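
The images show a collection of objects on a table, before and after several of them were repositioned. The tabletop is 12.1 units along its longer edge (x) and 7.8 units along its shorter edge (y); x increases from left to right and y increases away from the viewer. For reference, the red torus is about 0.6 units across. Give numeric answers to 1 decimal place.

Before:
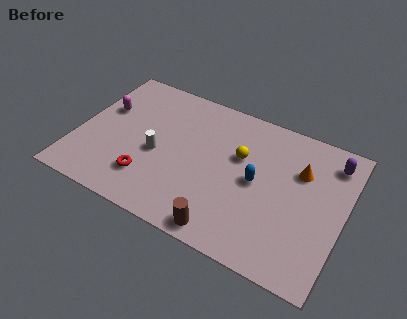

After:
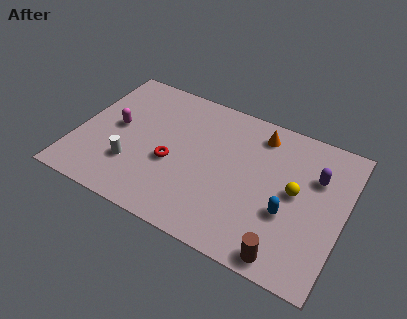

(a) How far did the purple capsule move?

1.3

The purple capsule moved from about (11.3, 6.4) to (10.7, 5.3), a distance of √(0.6² + 1.1²) ≈ 1.3.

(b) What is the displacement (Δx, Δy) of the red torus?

(0.9, 1.3)

The red torus was at about (3.5, 1.9) and moved to about (4.4, 3.2).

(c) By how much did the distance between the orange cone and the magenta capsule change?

-2.3

They were about 9.0 units apart before and 6.7 after — 2.3 units closer together.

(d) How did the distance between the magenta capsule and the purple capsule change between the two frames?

-1.3

They were about 10.4 units apart before and 9.1 after — 1.3 units closer together.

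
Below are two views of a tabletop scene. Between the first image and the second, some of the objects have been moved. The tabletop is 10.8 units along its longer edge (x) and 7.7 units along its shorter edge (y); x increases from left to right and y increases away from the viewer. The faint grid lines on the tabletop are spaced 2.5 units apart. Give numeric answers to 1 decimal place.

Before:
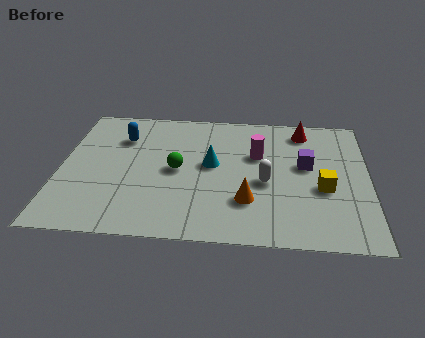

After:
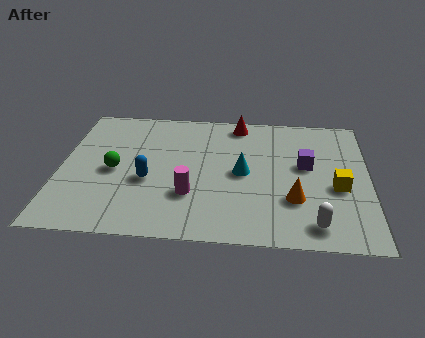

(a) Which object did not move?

the purple cube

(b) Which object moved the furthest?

the magenta cylinder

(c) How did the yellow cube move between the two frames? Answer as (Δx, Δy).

(0.5, 0.1)

The yellow cube started near (9.2, 3.1) and ended near (9.7, 3.2).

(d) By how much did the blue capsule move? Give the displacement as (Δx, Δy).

(1.0, -2.5)

From the two frames, the blue capsule sits at roughly (2.1, 5.6) before and (3.1, 3.1) after.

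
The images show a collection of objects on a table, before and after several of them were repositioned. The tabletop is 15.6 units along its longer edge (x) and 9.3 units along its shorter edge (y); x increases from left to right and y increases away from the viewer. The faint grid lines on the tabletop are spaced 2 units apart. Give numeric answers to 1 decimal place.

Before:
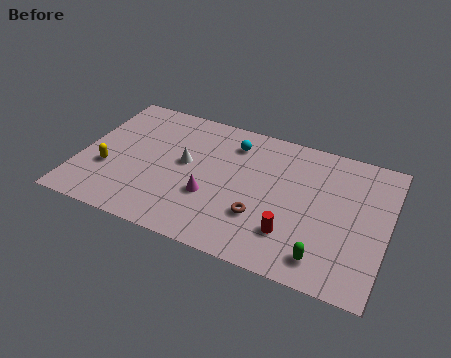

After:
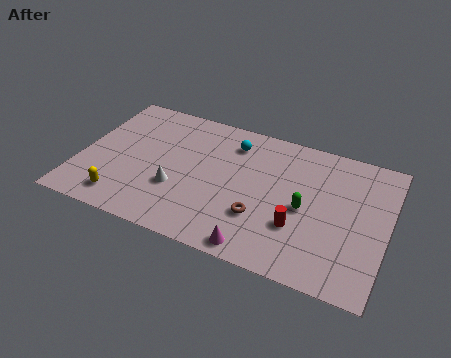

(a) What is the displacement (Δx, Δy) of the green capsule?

(-1.2, 2.8)

From the two frames, the green capsule sits at roughly (12.7, 1.5) before and (11.5, 4.3) after.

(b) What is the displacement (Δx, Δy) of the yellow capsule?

(1.0, -1.8)

From the two frames, the yellow capsule sits at roughly (1.5, 3.3) before and (2.5, 1.5) after.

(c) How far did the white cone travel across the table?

1.9

From (5.3, 5.1) to (5.1, 3.2), the white cone covered √(0.2² + 1.9²) ≈ 1.9 units.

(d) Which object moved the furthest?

the magenta cone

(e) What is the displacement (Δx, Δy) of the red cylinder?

(0.3, 0.6)

From the two frames, the red cylinder sits at roughly (11.0, 2.4) before and (11.3, 3.0) after.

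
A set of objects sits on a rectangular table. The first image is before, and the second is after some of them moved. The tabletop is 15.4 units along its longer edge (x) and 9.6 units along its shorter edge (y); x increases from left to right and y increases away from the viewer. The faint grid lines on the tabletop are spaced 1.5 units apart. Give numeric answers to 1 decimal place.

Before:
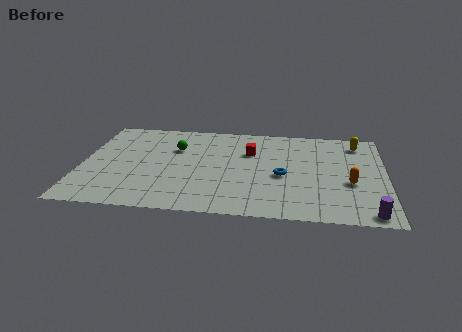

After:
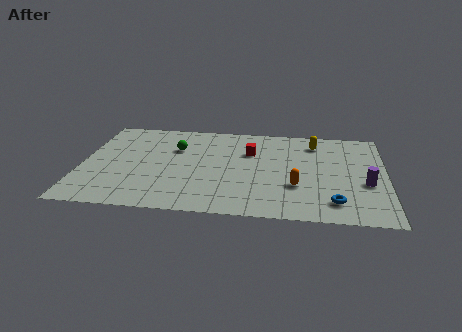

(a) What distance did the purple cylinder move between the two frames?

2.9

From (14.5, 0.9) to (14.4, 3.8), the purple cylinder covered √(0.1² + 2.9²) ≈ 2.9 units.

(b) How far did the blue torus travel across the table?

3.5

The blue torus was near (10.2, 4.2) before and (12.8, 1.8) after, so it travelled √(2.6² + 2.4²) ≈ 3.5 units.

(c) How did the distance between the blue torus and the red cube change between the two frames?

+3.5

The distance was about 2.9 in the first image and 6.4 in the second, so they moved 3.5 units further apart.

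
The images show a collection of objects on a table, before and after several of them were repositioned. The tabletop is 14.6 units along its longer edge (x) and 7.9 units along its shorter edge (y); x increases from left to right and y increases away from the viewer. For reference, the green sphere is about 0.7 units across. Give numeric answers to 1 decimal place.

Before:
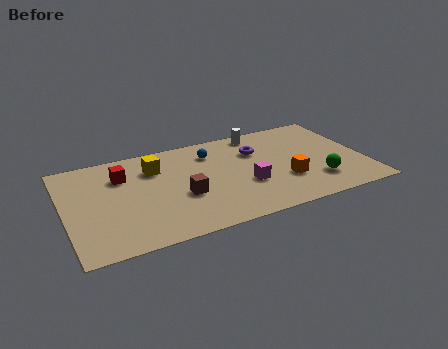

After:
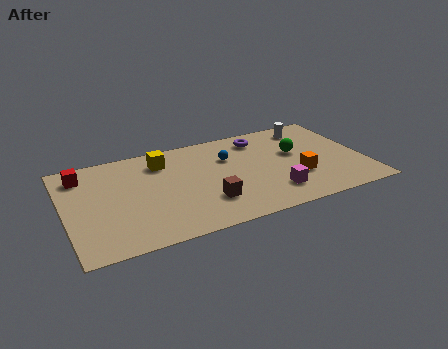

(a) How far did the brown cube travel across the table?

1.4

The brown cube moved from about (5.6, 3.1) to (6.7, 2.2), a distance of √(1.1² + 0.9²) ≈ 1.4.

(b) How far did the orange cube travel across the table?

0.6

The orange cube moved from about (10.6, 2.6) to (11.2, 2.7), a distance of √(0.6² + 0.1²) ≈ 0.6.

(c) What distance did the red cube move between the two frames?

2.0

The red cube was near (2.9, 5.7) before and (1.0, 6.4) after, so it travelled √(1.9² + 0.7²) ≈ 2.0 units.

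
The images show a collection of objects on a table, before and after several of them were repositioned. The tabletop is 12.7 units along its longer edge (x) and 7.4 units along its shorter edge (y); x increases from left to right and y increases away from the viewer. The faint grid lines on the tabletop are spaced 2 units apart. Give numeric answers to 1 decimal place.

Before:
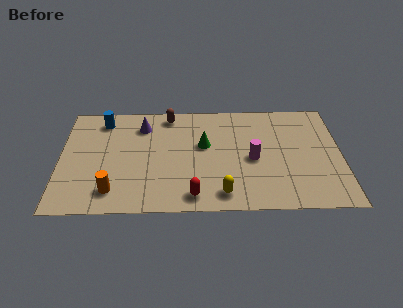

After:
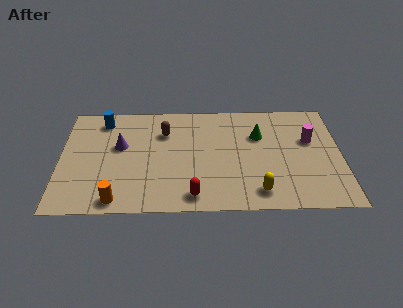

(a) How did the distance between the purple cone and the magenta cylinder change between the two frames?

+3.1

The distance was about 5.5 in the first image and 8.6 in the second, so they moved 3.1 units further apart.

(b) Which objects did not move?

the blue cylinder and the red capsule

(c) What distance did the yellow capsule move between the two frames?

1.6

From (7.3, 1.1) to (8.9, 1.2), the yellow capsule covered √(1.6² + 0.1²) ≈ 1.6 units.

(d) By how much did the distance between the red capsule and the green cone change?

+1.6

They were about 3.4 units apart before and 5.0 after — 1.6 units further apart.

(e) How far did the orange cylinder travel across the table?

0.6

The orange cylinder moved from about (2.4, 1.4) to (2.6, 0.8), a distance of √(0.2² + 0.6²) ≈ 0.6.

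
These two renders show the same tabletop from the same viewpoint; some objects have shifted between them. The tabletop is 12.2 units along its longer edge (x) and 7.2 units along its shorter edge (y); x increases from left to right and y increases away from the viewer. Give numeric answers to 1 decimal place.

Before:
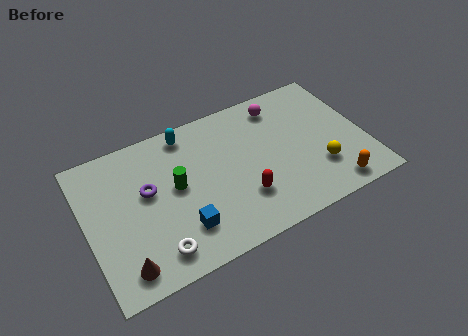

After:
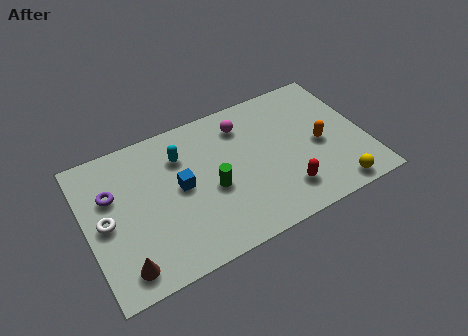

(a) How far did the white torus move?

3.0

From (2.7, 1.2) to (0.8, 3.5), the white torus covered √(1.9² + 2.3²) ≈ 3.0 units.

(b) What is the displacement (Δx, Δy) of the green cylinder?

(1.5, -0.8)

The green cylinder started near (3.9, 3.9) and ended near (5.4, 3.1).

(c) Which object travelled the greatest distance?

the white torus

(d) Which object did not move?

the brown cone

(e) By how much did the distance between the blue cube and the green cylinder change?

-0.6

Before: roughly 2.1 units apart; after: 1.5. That's 0.6 units closer together.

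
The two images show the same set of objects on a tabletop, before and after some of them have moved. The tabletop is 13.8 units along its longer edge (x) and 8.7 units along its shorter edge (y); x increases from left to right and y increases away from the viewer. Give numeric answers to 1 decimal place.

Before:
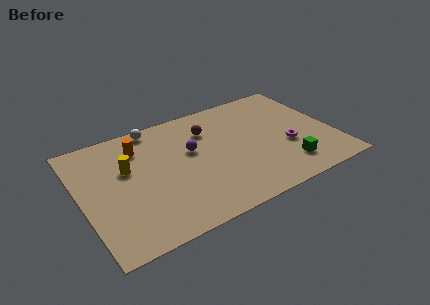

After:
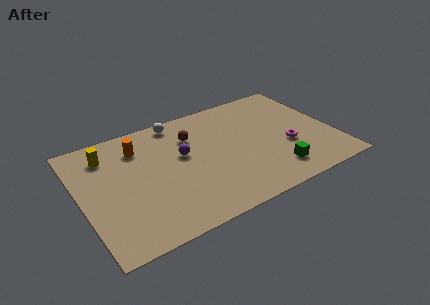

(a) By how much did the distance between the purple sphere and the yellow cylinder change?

+0.8

The distance was about 3.5 in the first image and 4.3 in the second, so they moved 0.8 units further apart.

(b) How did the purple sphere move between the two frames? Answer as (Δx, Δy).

(-0.5, -0.1)

The purple sphere started near (6.1, 5.2) and ended near (5.6, 5.1).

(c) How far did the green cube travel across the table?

0.7

The green cube was near (10.9, 1.8) before and (10.2, 1.7) after, so it travelled √(0.7² + 0.1²) ≈ 0.7 units.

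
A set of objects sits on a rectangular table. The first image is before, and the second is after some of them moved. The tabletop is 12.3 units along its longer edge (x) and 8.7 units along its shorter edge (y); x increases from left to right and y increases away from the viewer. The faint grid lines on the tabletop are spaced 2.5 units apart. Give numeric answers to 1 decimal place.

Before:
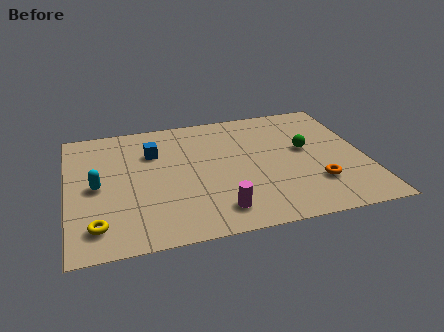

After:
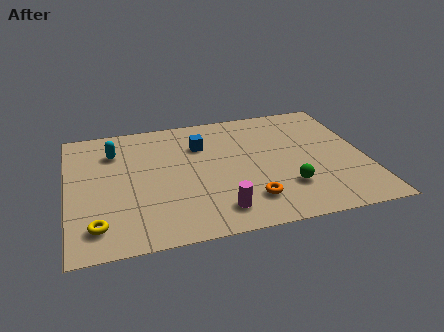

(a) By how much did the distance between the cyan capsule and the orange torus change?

-2.1

The distance was about 9.1 in the first image and 7.0 in the second, so they moved 2.1 units closer together.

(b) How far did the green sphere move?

2.7

From (9.9, 4.9) to (8.9, 2.4), the green sphere covered √(1.0² + 2.5²) ≈ 2.7 units.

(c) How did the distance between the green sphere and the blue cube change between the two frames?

-1.4

Before: roughly 6.4 units apart; after: 5.0. That's 1.4 units closer together.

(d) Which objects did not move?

the yellow torus and the magenta cylinder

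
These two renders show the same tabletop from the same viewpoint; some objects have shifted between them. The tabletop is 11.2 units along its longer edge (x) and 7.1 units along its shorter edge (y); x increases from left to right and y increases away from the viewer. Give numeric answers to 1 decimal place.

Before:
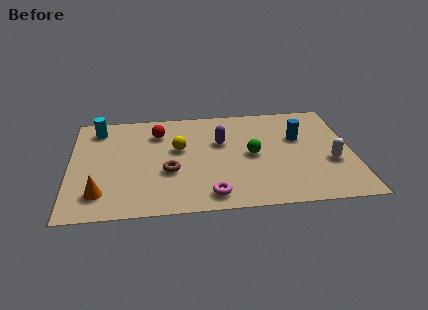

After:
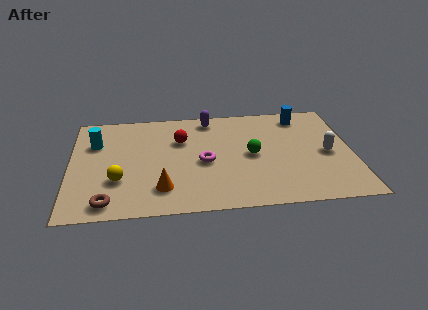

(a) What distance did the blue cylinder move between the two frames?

1.5

The blue cylinder moved from about (9.1, 4.5) to (9.3, 6.0), a distance of √(0.2² + 1.5²) ≈ 1.5.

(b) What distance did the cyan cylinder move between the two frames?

1.0

The cyan cylinder was near (1.1, 5.9) before and (1.0, 4.9) after, so it travelled √(0.1² + 1.0²) ≈ 1.0 units.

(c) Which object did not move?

the green sphere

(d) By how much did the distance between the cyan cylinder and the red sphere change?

+0.9

They were about 2.5 units apart before and 3.4 after — 0.9 units further apart.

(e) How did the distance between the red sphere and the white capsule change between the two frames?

-1.3

They were about 7.3 units apart before and 6.0 after — 1.3 units closer together.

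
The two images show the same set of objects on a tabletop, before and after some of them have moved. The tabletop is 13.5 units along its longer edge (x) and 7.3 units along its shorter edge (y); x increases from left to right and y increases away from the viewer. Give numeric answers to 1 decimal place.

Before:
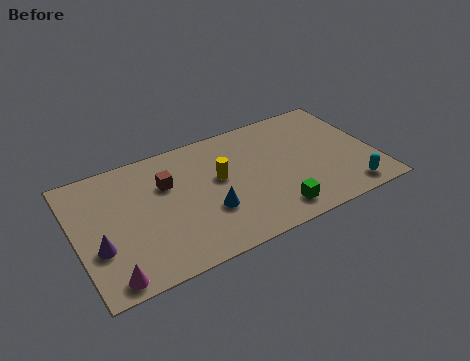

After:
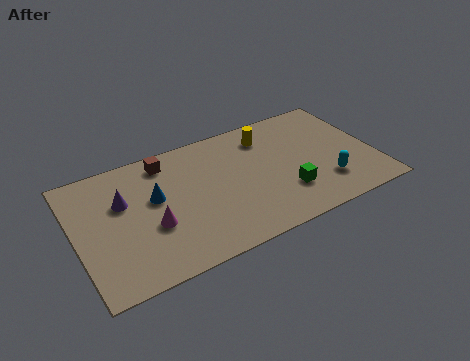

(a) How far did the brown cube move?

1.3

The brown cube was near (4.2, 4.9) before and (4.3, 6.2) after, so it travelled √(0.1² + 1.3²) ≈ 1.3 units.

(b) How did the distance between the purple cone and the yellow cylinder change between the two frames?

+1.0

They were about 5.8 units apart before and 6.8 after — 1.0 units further apart.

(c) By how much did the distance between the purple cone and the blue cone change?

-3.4

The distance was about 4.9 in the first image and 1.5 in the second, so they moved 3.4 units closer together.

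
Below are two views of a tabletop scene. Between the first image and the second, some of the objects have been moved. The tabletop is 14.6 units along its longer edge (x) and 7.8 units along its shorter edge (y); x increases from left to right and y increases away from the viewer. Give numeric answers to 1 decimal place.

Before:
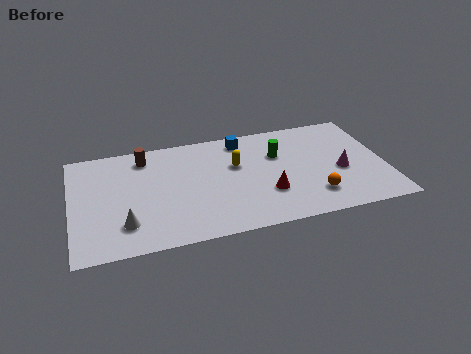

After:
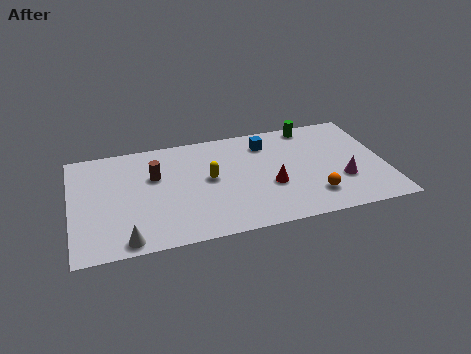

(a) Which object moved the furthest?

the green cylinder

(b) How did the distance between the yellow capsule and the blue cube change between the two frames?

+1.6

Before: roughly 1.8 units apart; after: 3.4. That's 1.6 units further apart.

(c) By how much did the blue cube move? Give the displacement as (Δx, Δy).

(1.1, -0.5)

The blue cube started near (8.1, 6.7) and ended near (9.2, 6.2).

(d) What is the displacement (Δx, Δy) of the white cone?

(0.0, -1.1)

The white cone was at about (2.4, 1.9) and moved to about (2.4, 0.8).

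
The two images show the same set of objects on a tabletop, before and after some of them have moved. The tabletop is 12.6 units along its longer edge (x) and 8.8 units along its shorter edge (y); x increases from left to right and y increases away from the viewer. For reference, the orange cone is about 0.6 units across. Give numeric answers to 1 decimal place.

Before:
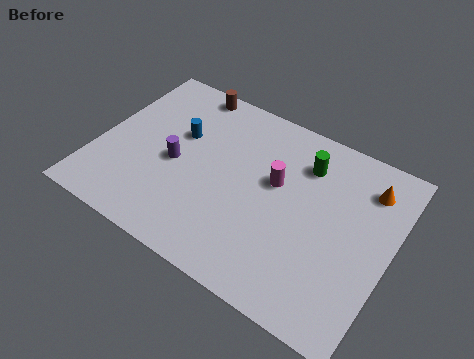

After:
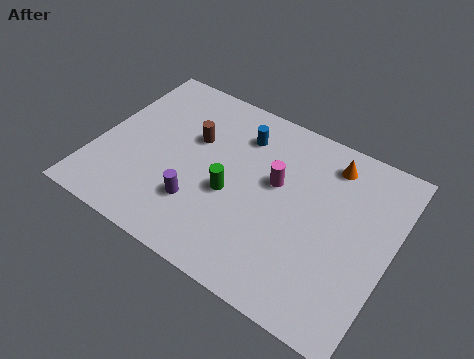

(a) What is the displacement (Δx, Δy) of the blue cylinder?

(2.5, 1.3)

From the two frames, the blue cylinder sits at roughly (3.3, 5.5) before and (5.8, 6.8) after.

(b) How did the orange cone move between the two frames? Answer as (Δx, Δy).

(-1.7, 0.4)

From the two frames, the orange cone sits at roughly (11.3, 6.9) before and (9.6, 7.3) after.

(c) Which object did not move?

the magenta cylinder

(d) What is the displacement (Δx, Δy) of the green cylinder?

(-2.7, -3.0)

From the two frames, the green cylinder sits at roughly (8.6, 6.7) before and (5.9, 3.7) after.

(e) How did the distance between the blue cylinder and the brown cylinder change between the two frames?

-0.3

The distance was about 2.5 in the first image and 2.2 in the second, so they moved 0.3 units closer together.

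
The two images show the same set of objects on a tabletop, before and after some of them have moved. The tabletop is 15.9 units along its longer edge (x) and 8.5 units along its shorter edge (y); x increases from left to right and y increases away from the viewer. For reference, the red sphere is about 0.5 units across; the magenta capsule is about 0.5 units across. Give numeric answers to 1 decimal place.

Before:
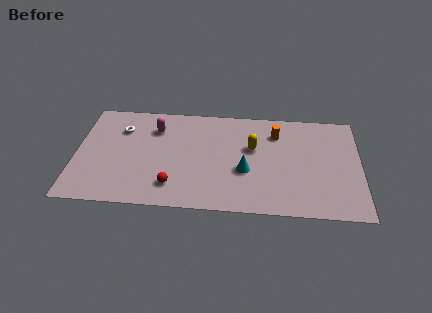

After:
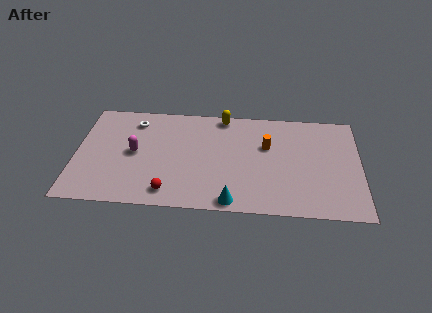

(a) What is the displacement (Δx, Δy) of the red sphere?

(-0.2, -0.5)

From the two frames, the red sphere sits at roughly (5.5, 1.8) before and (5.3, 1.3) after.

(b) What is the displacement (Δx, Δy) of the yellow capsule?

(-1.7, 2.5)

The yellow capsule was at about (9.9, 5.2) and moved to about (8.2, 7.7).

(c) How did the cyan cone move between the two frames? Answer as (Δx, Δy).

(-0.7, -2.5)

The cyan cone started near (9.5, 3.3) and ended near (8.8, 0.8).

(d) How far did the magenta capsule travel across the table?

2.4

The magenta capsule was near (4.4, 6.4) before and (3.3, 4.3) after, so it travelled √(1.1² + 2.1²) ≈ 2.4 units.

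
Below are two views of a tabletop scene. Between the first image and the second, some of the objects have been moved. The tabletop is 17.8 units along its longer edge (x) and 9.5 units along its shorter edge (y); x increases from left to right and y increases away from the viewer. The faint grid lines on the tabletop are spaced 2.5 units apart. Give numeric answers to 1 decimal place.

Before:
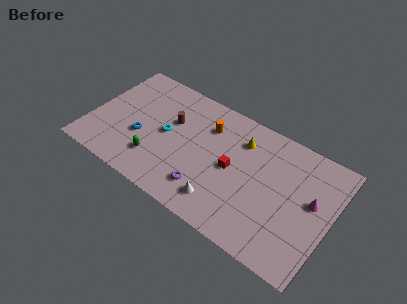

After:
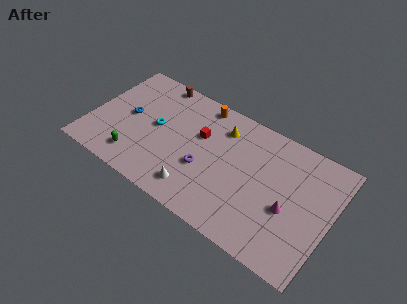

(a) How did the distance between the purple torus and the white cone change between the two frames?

+0.7

Before: roughly 1.2 units apart; after: 1.9. That's 0.7 units further apart.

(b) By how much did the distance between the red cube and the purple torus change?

-0.5

They were about 3.0 units apart before and 2.5 after — 0.5 units closer together.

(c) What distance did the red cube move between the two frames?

2.9

From (10.6, 4.7) to (8.0, 6.0), the red cube covered √(2.6² + 1.3²) ≈ 2.9 units.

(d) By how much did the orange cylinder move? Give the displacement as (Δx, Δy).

(-0.8, 1.5)

The orange cylinder started near (8.4, 7.0) and ended near (7.6, 8.5).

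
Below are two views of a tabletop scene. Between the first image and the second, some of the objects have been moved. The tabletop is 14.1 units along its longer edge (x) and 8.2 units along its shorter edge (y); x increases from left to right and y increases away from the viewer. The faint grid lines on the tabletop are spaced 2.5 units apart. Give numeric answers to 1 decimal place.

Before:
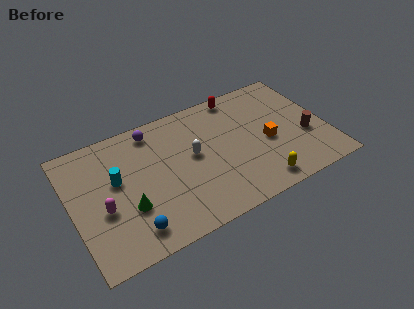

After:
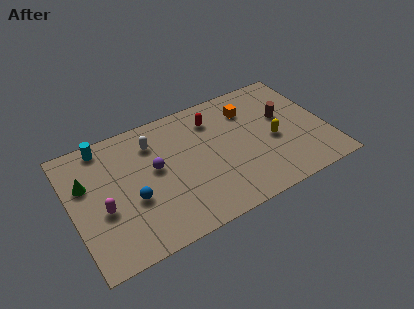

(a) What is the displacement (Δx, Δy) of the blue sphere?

(0.3, 1.8)

The blue sphere started near (2.9, 1.4) and ended near (3.2, 3.2).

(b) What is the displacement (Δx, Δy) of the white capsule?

(-2.0, 1.8)

The white capsule was at about (6.7, 4.5) and moved to about (4.7, 6.3).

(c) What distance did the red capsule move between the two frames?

1.9

The red capsule was near (9.7, 7.4) before and (8.1, 6.4) after, so it travelled √(1.6² + 1.0²) ≈ 1.9 units.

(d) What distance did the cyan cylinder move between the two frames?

2.5

The cyan cylinder was near (2.5, 4.8) before and (2.1, 7.3) after, so it travelled √(0.4² + 2.5²) ≈ 2.5 units.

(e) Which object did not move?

the magenta capsule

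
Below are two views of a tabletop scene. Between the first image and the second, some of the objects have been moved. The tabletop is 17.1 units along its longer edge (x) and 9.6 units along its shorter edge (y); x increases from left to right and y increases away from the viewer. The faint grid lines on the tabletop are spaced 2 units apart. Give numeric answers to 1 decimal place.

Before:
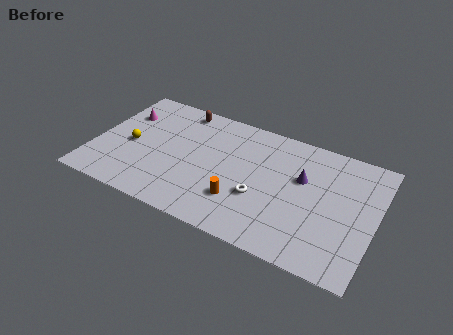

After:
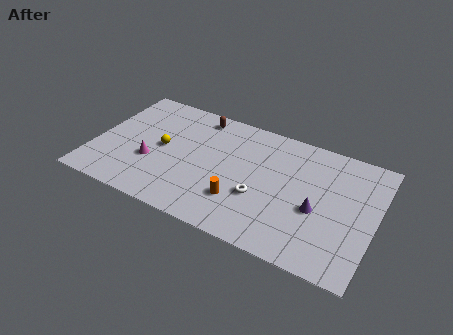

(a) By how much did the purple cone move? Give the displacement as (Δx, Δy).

(1.1, -2.0)

The purple cone was at about (12.6, 6.0) and moved to about (13.7, 4.0).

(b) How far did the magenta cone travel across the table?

4.0

From (1.4, 6.8) to (3.6, 3.5), the magenta cone covered √(2.2² + 3.3²) ≈ 4.0 units.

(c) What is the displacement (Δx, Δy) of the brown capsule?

(1.2, -0.1)

The brown capsule was at about (4.7, 8.5) and moved to about (5.9, 8.4).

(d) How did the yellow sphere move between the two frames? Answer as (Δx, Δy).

(1.9, 0.5)

From the two frames, the yellow sphere sits at roughly (2.2, 4.4) before and (4.1, 4.9) after.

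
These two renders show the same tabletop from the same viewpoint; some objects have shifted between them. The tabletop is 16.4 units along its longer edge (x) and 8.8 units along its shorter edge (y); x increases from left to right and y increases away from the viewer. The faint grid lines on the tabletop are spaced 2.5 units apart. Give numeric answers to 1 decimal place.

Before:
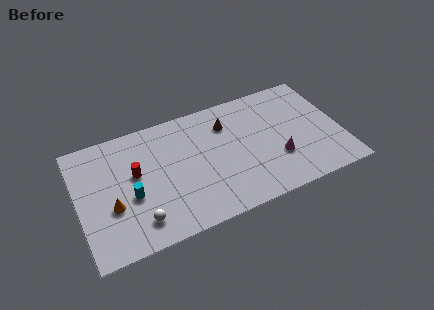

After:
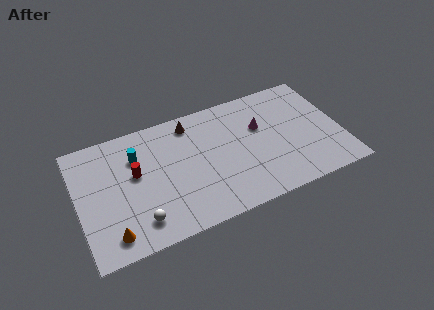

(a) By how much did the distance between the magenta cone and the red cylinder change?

-1.1

The distance was about 9.0 in the first image and 7.9 in the second, so they moved 1.1 units closer together.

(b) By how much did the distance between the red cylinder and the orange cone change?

+1.7

The distance was about 2.4 in the first image and 4.1 in the second, so they moved 1.7 units further apart.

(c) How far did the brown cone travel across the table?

2.4

The brown cone moved from about (9.5, 6.6) to (7.3, 7.5), a distance of √(2.2² + 0.9²) ≈ 2.4.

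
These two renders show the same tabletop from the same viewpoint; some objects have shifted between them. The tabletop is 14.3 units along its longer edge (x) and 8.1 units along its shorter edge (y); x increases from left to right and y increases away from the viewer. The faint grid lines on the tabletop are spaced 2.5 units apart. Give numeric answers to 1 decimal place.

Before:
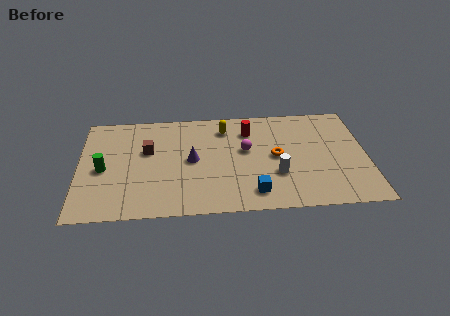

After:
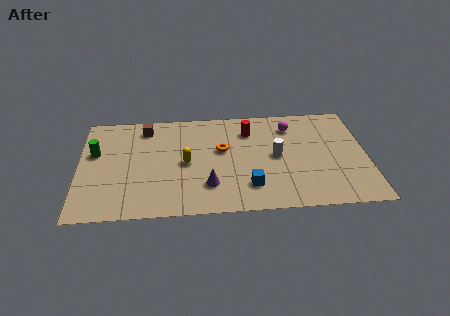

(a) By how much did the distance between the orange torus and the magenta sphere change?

+2.2

They were about 1.6 units apart before and 3.8 after — 2.2 units further apart.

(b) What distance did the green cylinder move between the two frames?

1.4

The green cylinder moved from about (1.2, 3.7) to (0.8, 5.0), a distance of √(0.4² + 1.3²) ≈ 1.4.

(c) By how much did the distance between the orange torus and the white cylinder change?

+1.4

The distance was about 1.4 in the first image and 2.8 in the second, so they moved 1.4 units further apart.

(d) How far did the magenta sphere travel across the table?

2.9

The magenta sphere moved from about (8.3, 4.7) to (10.6, 6.4), a distance of √(2.3² + 1.7²) ≈ 2.9.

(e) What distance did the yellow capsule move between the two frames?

3.3

The yellow capsule was near (7.3, 6.5) before and (5.3, 3.9) after, so it travelled √(2.0² + 2.6²) ≈ 3.3 units.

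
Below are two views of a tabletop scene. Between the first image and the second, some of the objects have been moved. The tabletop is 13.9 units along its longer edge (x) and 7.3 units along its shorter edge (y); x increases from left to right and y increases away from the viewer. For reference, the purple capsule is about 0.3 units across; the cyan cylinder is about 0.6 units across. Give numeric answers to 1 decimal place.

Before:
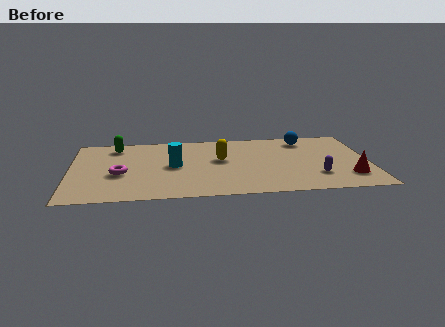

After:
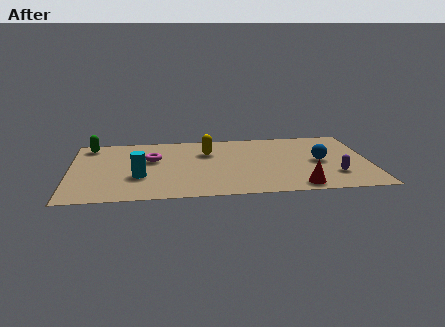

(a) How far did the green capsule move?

1.2

The green capsule was near (2.1, 6.1) before and (0.9, 6.3) after, so it travelled √(1.2² + 0.2²) ≈ 1.2 units.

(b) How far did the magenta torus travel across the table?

2.1

The magenta torus was near (2.3, 3.0) before and (3.8, 4.5) after, so it travelled √(1.5² + 1.5²) ≈ 2.1 units.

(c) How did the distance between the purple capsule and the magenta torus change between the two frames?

-0.4

The distance was about 9.2 in the first image and 8.8 in the second, so they moved 0.4 units closer together.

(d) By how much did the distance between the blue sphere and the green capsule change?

+2.1

The distance was about 8.9 in the first image and 11.0 in the second, so they moved 2.1 units further apart.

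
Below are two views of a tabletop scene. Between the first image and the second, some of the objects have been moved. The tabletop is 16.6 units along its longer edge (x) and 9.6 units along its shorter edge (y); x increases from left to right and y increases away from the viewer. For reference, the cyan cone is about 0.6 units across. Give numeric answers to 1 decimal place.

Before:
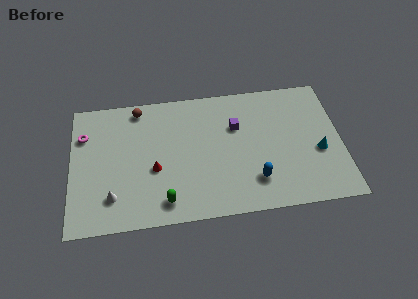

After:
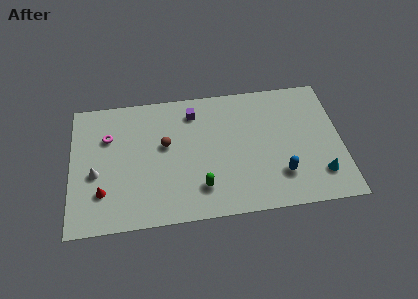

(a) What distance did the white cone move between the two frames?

2.1

The white cone moved from about (2.5, 2.2) to (1.5, 4.0), a distance of √(1.0² + 1.8²) ≈ 2.1.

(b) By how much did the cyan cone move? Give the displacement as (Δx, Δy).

(0.0, -1.7)

The cyan cone was at about (15.2, 3.9) and moved to about (15.2, 2.2).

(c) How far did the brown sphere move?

3.3

The brown sphere was near (4.2, 8.5) before and (5.8, 5.6) after, so it travelled √(1.6² + 2.9²) ≈ 3.3 units.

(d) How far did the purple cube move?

3.0

The purple cube was near (10.2, 6.4) before and (7.6, 7.8) after, so it travelled √(2.6² + 1.4²) ≈ 3.0 units.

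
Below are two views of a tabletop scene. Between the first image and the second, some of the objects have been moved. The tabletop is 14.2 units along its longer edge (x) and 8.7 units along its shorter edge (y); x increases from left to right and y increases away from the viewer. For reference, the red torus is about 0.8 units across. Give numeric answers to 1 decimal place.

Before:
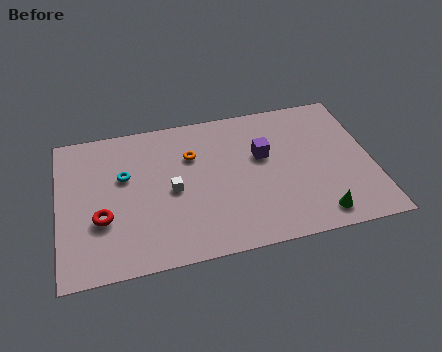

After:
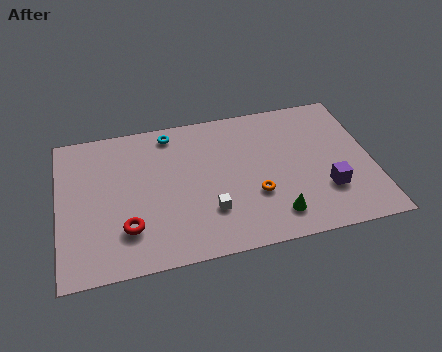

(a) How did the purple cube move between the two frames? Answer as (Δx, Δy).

(2.7, -2.7)

The purple cube started near (9.3, 5.3) and ended near (12.0, 2.6).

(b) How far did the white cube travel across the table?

2.3

From (5.1, 4.1) to (6.7, 2.5), the white cube covered √(1.6² + 1.6²) ≈ 2.3 units.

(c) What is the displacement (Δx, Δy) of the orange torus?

(2.7, -3.0)

The orange torus was at about (6.1, 6.0) and moved to about (8.8, 3.0).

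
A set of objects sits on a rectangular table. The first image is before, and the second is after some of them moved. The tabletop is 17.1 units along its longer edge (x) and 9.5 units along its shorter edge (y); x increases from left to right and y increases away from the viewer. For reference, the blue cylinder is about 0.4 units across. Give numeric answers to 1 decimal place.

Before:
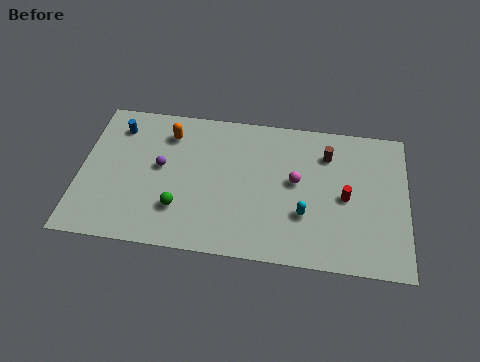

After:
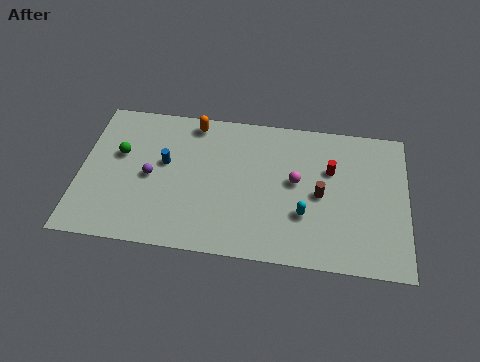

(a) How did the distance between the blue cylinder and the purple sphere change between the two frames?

-2.2

The distance was about 3.4 in the first image and 1.2 in the second, so they moved 2.2 units closer together.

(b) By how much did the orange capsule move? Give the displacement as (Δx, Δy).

(1.3, 0.9)

From the two frames, the orange capsule sits at roughly (4.5, 7.5) before and (5.8, 8.4) after.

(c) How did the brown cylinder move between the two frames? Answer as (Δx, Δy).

(-0.3, -2.7)

From the two frames, the brown cylinder sits at roughly (12.9, 7.2) before and (12.6, 4.5) after.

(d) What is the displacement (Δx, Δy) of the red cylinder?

(-0.8, 1.7)

The red cylinder was at about (13.9, 4.5) and moved to about (13.1, 6.2).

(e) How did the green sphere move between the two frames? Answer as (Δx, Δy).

(-3.3, 3.2)

The green sphere started near (5.3, 2.6) and ended near (2.0, 5.8).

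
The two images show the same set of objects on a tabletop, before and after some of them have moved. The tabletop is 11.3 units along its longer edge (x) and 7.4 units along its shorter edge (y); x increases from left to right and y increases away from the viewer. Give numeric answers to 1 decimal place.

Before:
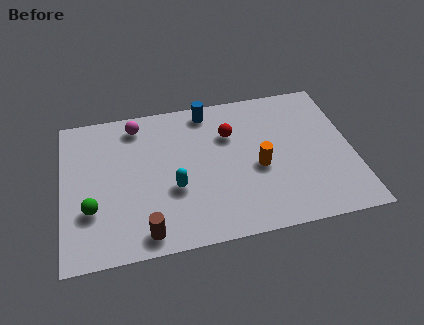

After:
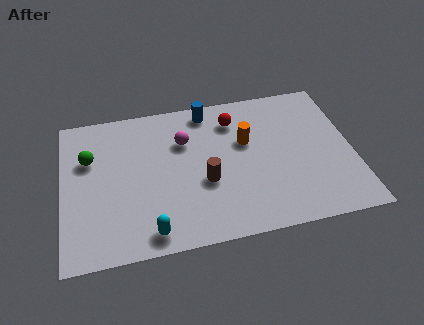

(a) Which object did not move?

the blue cylinder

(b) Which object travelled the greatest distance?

the brown cylinder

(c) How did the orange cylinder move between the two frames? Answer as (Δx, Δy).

(-0.4, 1.4)

The orange cylinder started near (7.6, 3.2) and ended near (7.2, 4.6).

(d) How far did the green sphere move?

2.5

From (1.1, 2.4) to (1.1, 4.9), the green sphere covered √(0.0² + 2.5²) ≈ 2.5 units.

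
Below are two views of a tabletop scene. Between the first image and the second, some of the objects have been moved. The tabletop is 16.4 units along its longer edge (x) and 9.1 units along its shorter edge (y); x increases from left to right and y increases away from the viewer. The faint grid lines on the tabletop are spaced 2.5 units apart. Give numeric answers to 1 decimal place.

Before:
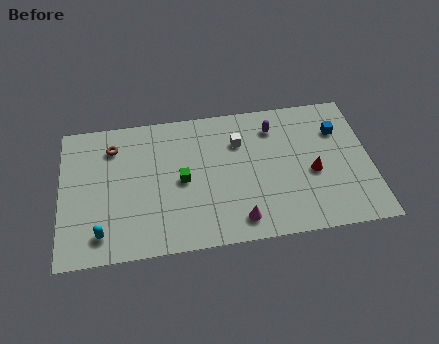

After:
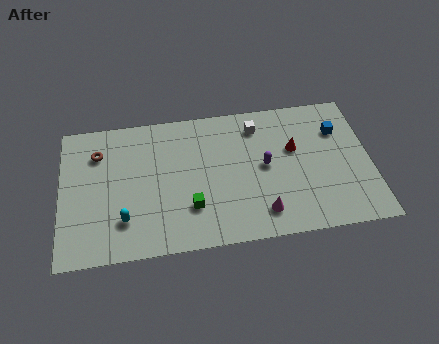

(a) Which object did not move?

the blue cube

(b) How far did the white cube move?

1.3

The white cube was near (9.5, 6.5) before and (10.5, 7.4) after, so it travelled √(1.0² + 0.9²) ≈ 1.3 units.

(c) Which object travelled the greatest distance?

the purple capsule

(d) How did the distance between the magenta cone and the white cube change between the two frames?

+0.6

They were about 5.1 units apart before and 5.7 after — 0.6 units further apart.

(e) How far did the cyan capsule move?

1.4

The cyan capsule moved from about (2.1, 1.6) to (3.3, 2.3), a distance of √(1.2² + 0.7²) ≈ 1.4.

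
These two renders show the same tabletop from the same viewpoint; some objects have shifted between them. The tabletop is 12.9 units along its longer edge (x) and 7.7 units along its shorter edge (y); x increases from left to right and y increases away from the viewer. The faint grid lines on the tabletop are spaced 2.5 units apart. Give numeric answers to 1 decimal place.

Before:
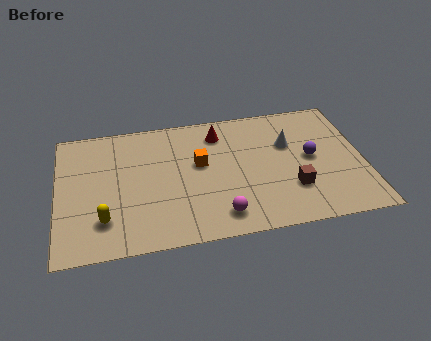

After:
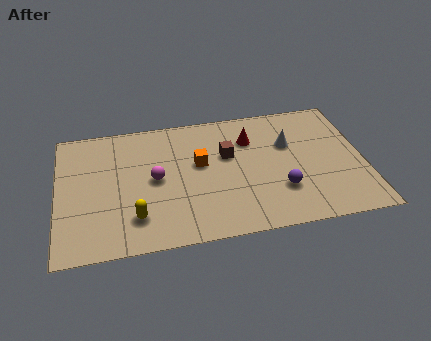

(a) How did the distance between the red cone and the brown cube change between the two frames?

-3.6

Before: roughly 4.9 units apart; after: 1.3. That's 3.6 units closer together.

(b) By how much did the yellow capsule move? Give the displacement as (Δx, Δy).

(1.3, -0.1)

From the two frames, the yellow capsule sits at roughly (1.9, 1.9) before and (3.2, 1.8) after.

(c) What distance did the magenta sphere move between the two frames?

3.7

The magenta sphere moved from about (6.7, 1.3) to (4.1, 3.9), a distance of √(2.6² + 2.6²) ≈ 3.7.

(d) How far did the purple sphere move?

2.2

From (10.7, 4.0) to (9.3, 2.3), the purple sphere covered √(1.4² + 1.7²) ≈ 2.2 units.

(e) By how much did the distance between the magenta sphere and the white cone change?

+1.0

Before: roughly 4.8 units apart; after: 5.8. That's 1.0 units further apart.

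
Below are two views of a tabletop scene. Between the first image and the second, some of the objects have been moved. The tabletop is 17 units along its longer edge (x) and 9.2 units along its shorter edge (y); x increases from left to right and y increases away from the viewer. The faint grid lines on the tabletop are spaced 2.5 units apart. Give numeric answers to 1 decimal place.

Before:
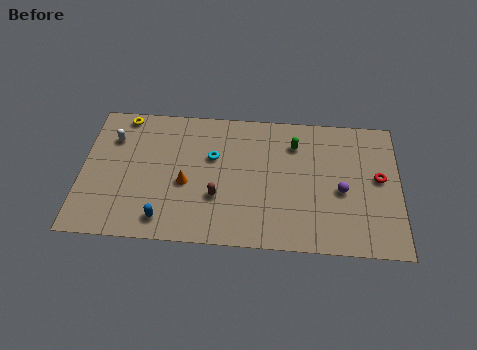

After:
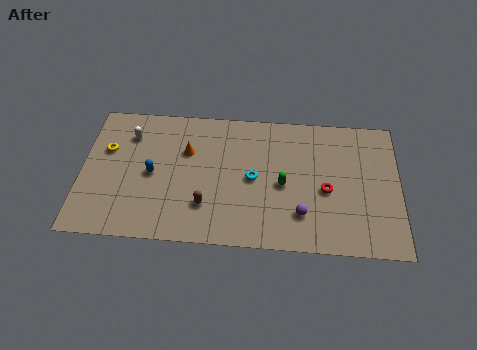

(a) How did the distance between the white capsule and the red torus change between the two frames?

-3.4

Before: roughly 14.4 units apart; after: 11.0. That's 3.4 units closer together.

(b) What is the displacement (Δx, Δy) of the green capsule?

(-0.6, -2.8)

The green capsule started near (11.4, 7.0) and ended near (10.8, 4.2).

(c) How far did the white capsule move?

0.9

The white capsule moved from about (1.6, 6.7) to (2.5, 7.0), a distance of √(0.9² + 0.3²) ≈ 0.9.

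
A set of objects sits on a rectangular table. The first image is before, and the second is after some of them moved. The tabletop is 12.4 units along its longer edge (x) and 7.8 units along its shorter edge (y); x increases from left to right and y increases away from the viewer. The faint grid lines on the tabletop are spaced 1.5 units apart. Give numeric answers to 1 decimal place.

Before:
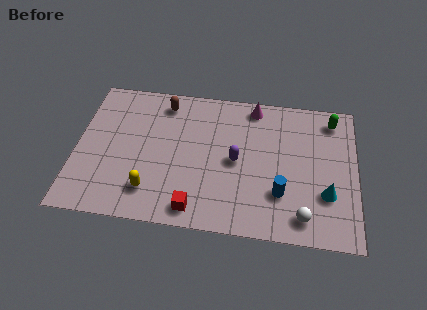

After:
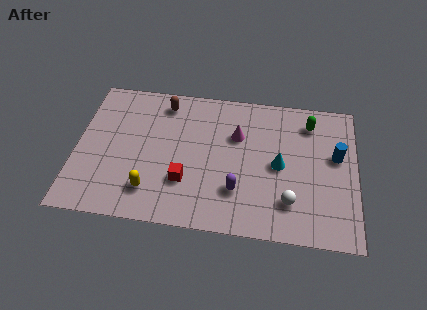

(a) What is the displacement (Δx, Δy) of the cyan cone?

(-2.1, 1.3)

The cyan cone started near (11.1, 2.5) and ended near (9.0, 3.8).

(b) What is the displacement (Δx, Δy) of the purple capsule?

(0.1, -1.6)

From the two frames, the purple capsule sits at roughly (7.1, 3.8) before and (7.2, 2.2) after.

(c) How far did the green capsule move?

1.0

The green capsule was near (11.3, 6.6) before and (10.3, 6.3) after, so it travelled √(1.0² + 0.3²) ≈ 1.0 units.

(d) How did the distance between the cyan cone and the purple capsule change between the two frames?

-1.8

They were about 4.2 units apart before and 2.4 after — 1.8 units closer together.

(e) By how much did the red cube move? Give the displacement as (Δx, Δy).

(-0.5, 1.4)

From the two frames, the red cube sits at roughly (5.4, 1.0) before and (4.9, 2.4) after.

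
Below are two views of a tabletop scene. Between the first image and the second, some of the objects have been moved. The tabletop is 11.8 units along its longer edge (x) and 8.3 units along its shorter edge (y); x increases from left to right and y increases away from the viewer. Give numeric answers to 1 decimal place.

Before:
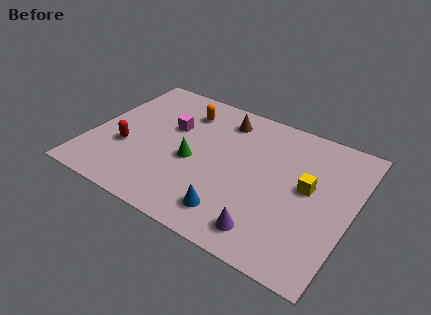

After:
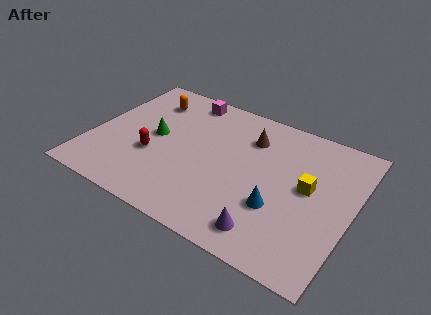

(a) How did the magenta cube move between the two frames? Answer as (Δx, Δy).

(0.3, 2.1)

The magenta cube was at about (3.4, 5.2) and moved to about (3.7, 7.3).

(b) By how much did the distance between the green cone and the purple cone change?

+2.0

The distance was about 4.4 in the first image and 6.4 in the second, so they moved 2.0 units further apart.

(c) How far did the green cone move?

2.0

The green cone moved from about (4.7, 3.6) to (2.8, 4.3), a distance of √(1.9² + 0.7²) ≈ 2.0.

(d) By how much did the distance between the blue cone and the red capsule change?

+0.4

The distance was about 5.4 in the first image and 5.8 in the second, so they moved 0.4 units further apart.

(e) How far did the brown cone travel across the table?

1.4

The brown cone moved from about (5.6, 6.8) to (6.9, 6.2), a distance of √(1.3² + 0.6²) ≈ 1.4.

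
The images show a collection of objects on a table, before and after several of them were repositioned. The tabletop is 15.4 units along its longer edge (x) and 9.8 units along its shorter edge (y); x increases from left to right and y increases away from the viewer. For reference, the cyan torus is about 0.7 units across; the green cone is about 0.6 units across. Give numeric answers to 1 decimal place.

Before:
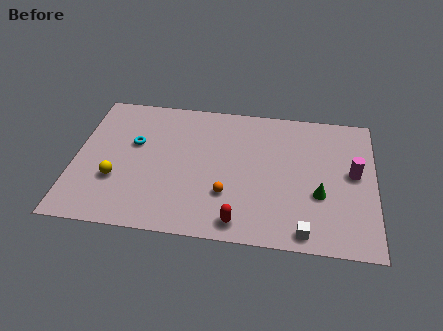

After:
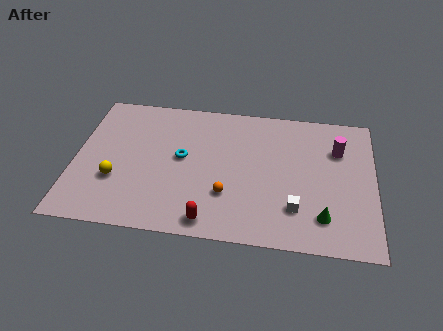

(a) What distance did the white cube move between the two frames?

1.6

From (11.9, 1.0) to (11.4, 2.5), the white cube covered √(0.5² + 1.5²) ≈ 1.6 units.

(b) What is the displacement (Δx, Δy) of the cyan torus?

(2.5, -0.7)

The cyan torus was at about (3.0, 6.0) and moved to about (5.5, 5.3).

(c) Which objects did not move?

the yellow sphere and the orange sphere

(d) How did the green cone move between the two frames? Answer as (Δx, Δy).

(0.2, -1.5)

The green cone started near (12.6, 3.6) and ended near (12.8, 2.1).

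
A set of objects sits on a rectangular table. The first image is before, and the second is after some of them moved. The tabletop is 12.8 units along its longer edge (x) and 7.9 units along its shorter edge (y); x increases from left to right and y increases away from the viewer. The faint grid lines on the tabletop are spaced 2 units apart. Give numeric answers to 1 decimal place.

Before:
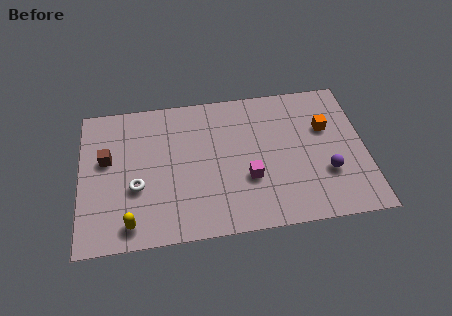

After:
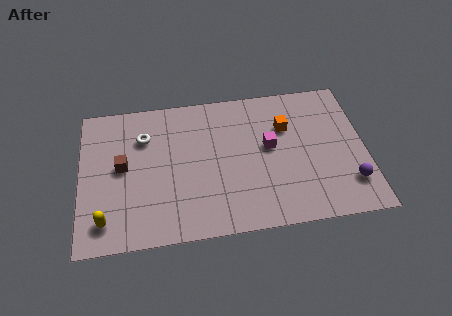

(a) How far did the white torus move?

2.7

The white torus was near (2.5, 3.0) before and (2.9, 5.7) after, so it travelled √(0.4² + 2.7²) ≈ 2.7 units.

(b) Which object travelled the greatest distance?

the white torus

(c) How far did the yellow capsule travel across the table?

1.1

From (2.2, 1.1) to (1.1, 1.4), the yellow capsule covered √(1.1² + 0.3²) ≈ 1.1 units.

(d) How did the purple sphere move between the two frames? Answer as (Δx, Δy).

(1.0, -0.7)

From the two frames, the purple sphere sits at roughly (11.0, 2.6) before and (12.0, 1.9) after.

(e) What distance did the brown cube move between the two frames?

0.9

From (1.2, 4.7) to (1.9, 4.2), the brown cube covered √(0.7² + 0.5²) ≈ 0.9 units.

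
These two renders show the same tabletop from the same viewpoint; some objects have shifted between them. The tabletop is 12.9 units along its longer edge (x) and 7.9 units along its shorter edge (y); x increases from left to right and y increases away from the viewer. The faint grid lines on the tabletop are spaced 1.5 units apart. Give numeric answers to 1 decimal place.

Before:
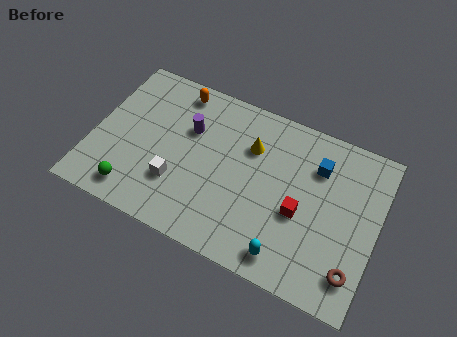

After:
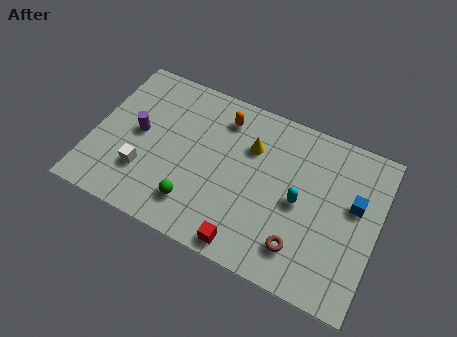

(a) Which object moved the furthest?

the red cube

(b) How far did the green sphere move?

2.7

The green sphere was near (2.2, 1.2) before and (4.9, 1.7) after, so it travelled √(2.7² + 0.5²) ≈ 2.7 units.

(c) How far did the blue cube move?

2.1

The blue cube moved from about (10.0, 5.8) to (11.8, 4.7), a distance of √(1.8² + 1.1²) ≈ 2.1.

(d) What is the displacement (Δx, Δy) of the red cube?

(-2.1, -2.5)

From the two frames, the red cube sits at roughly (9.5, 3.3) before and (7.4, 0.8) after.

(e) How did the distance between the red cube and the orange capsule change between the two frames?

-1.2

They were about 7.1 units apart before and 5.9 after — 1.2 units closer together.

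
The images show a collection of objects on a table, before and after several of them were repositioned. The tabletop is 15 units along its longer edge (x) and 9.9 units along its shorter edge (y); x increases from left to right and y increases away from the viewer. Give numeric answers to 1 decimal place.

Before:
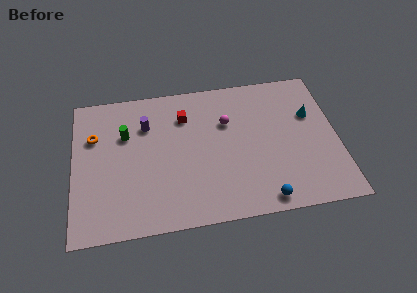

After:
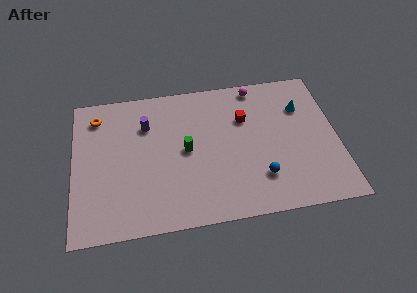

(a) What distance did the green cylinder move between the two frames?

3.8

From (3.0, 6.6) to (6.4, 5.0), the green cylinder covered √(3.4² + 1.6²) ≈ 3.8 units.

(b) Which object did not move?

the purple cylinder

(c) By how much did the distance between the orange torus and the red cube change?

+3.3

They were about 5.2 units apart before and 8.5 after — 3.3 units further apart.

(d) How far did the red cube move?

3.5

From (6.4, 7.4) to (9.8, 6.7), the red cube covered √(3.4² + 0.7²) ≈ 3.5 units.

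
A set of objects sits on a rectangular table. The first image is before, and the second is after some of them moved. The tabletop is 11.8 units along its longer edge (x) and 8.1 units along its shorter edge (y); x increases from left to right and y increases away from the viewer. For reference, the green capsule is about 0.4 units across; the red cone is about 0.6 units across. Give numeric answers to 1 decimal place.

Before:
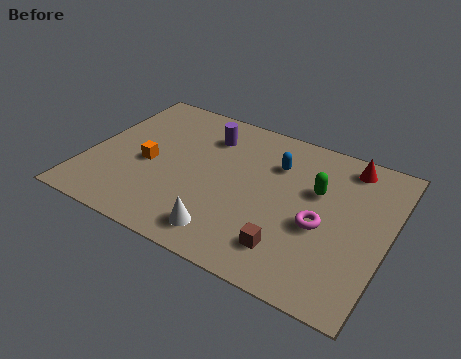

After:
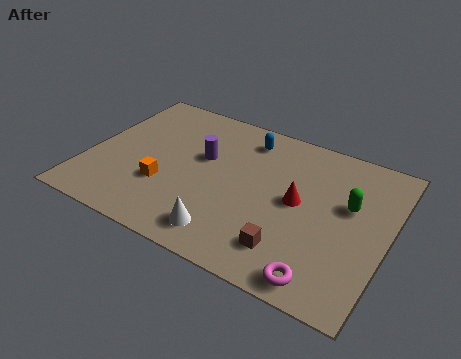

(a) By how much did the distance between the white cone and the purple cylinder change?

-1.2

The distance was about 5.1 in the first image and 3.9 in the second, so they moved 1.2 units closer together.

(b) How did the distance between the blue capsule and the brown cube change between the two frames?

+1.3

The distance was about 4.2 in the first image and 5.5 in the second, so they moved 1.3 units further apart.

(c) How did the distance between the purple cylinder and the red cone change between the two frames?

-1.6

The distance was about 5.6 in the first image and 4.0 in the second, so they moved 1.6 units closer together.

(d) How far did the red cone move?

3.2

From (9.9, 7.0) to (8.3, 4.2), the red cone covered √(1.6² + 2.8²) ≈ 3.2 units.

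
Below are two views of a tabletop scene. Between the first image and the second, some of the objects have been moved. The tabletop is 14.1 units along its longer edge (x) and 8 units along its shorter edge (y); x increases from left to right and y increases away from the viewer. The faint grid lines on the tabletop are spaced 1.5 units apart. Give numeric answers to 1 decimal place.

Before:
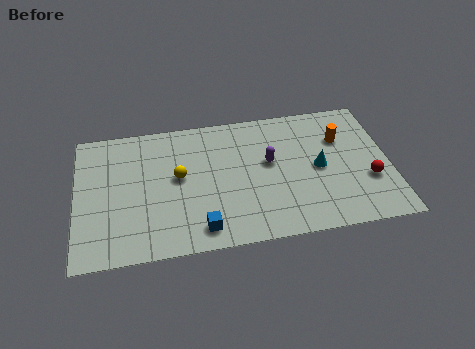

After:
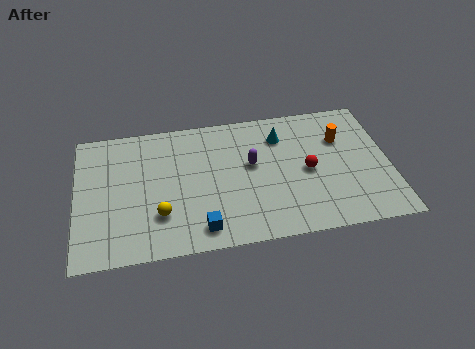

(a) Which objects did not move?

the blue cube and the orange cylinder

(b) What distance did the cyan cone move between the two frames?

2.7

The cyan cone moved from about (10.9, 3.9) to (9.3, 6.1), a distance of √(1.6² + 2.2²) ≈ 2.7.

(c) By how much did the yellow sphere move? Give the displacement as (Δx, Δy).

(-0.9, -2.1)

The yellow sphere was at about (4.6, 4.4) and moved to about (3.7, 2.3).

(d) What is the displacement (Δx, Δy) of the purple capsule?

(-0.8, 0.0)

The purple capsule started near (8.7, 4.6) and ended near (7.9, 4.6).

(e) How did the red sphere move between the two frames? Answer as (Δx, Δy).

(-2.7, 1.0)

The red sphere was at about (13.1, 2.8) and moved to about (10.4, 3.8).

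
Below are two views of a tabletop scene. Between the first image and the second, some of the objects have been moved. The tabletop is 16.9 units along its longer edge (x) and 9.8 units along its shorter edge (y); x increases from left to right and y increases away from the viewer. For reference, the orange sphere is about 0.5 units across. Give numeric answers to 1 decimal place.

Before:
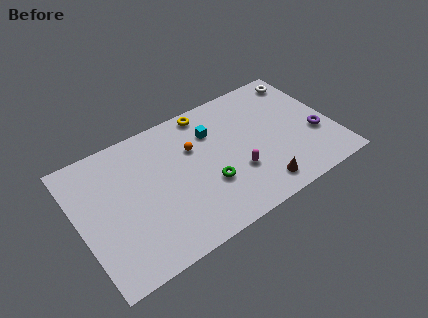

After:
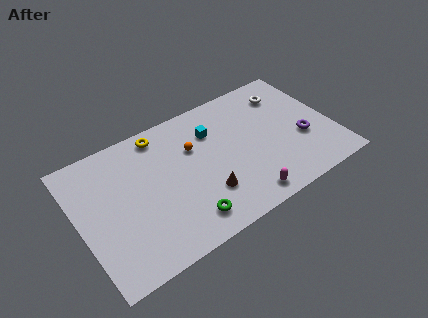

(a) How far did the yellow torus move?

3.2

From (9.1, 8.8) to (5.9, 8.6), the yellow torus covered √(3.2² + 0.2²) ≈ 3.2 units.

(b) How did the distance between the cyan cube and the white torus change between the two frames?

-1.4

The distance was about 6.6 in the first image and 5.2 in the second, so they moved 1.4 units closer together.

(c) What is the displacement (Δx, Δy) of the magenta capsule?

(0.1, -2.1)

The magenta capsule was at about (10.2, 3.3) and moved to about (10.3, 1.2).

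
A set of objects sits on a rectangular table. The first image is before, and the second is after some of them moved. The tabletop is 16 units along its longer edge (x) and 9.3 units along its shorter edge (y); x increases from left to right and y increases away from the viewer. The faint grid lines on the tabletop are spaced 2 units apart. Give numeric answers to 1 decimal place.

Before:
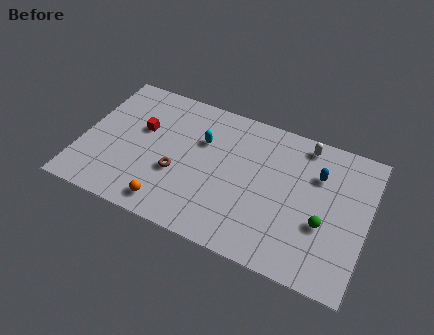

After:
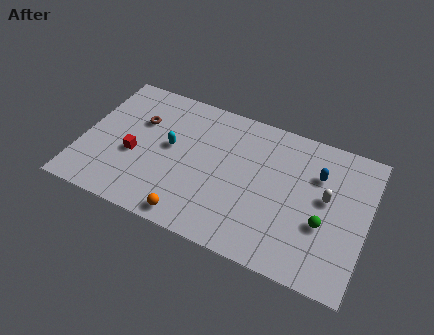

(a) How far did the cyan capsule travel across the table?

2.0

The cyan capsule moved from about (6.6, 6.2) to (4.9, 5.1), a distance of √(1.7² + 1.1²) ≈ 2.0.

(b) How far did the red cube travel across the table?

1.9

The red cube moved from about (3.2, 5.7) to (3.0, 3.8), a distance of √(0.2² + 1.9²) ≈ 1.9.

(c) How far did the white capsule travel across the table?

3.4

The white capsule moved from about (12.2, 8.2) to (13.7, 5.2), a distance of √(1.5² + 3.0²) ≈ 3.4.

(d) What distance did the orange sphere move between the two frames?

1.3

The orange sphere was near (5.3, 1.3) before and (6.6, 1.0) after, so it travelled √(1.3² + 0.3²) ≈ 1.3 units.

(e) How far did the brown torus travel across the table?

3.7

From (5.5, 3.5) to (3.0, 6.2), the brown torus covered √(2.5² + 2.7²) ≈ 3.7 units.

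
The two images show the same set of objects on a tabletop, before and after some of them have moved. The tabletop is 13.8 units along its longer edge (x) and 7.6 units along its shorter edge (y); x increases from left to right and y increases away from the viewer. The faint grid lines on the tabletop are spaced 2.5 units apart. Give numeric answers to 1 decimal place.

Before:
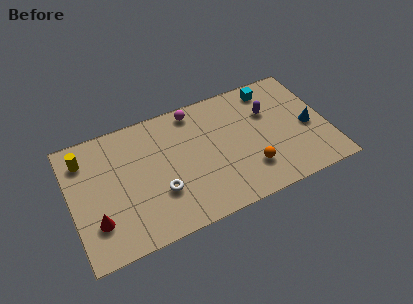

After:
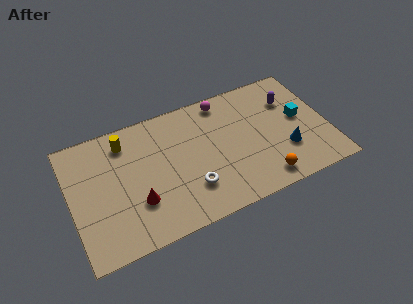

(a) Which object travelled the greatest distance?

the cyan cube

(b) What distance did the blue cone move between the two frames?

1.7

The blue cone moved from about (12.8, 3.4) to (11.4, 2.4), a distance of √(1.4² + 1.0²) ≈ 1.7.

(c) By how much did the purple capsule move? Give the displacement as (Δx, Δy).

(1.2, 0.3)

The purple capsule was at about (10.8, 5.1) and moved to about (12.0, 5.4).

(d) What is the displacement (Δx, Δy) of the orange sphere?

(0.6, -0.9)

The orange sphere was at about (9.4, 2.0) and moved to about (10.0, 1.1).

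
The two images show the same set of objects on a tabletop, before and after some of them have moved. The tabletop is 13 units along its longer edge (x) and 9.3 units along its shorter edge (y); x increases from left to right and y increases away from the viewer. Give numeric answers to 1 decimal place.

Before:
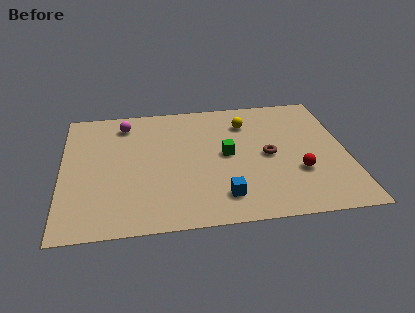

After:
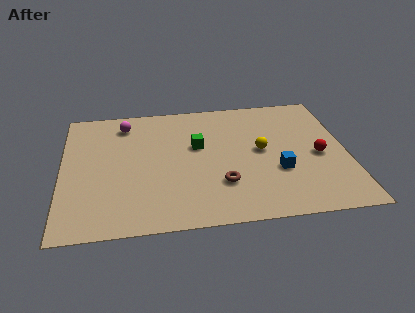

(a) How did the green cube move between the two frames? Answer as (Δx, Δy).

(-1.3, 0.8)

From the two frames, the green cube sits at roughly (7.5, 4.8) before and (6.2, 5.6) after.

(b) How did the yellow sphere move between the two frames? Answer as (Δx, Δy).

(0.6, -2.2)

The yellow sphere started near (8.5, 7.1) and ended near (9.1, 4.9).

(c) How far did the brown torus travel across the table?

2.8

The brown torus moved from about (9.4, 4.5) to (7.2, 2.7), a distance of √(2.2² + 1.8²) ≈ 2.8.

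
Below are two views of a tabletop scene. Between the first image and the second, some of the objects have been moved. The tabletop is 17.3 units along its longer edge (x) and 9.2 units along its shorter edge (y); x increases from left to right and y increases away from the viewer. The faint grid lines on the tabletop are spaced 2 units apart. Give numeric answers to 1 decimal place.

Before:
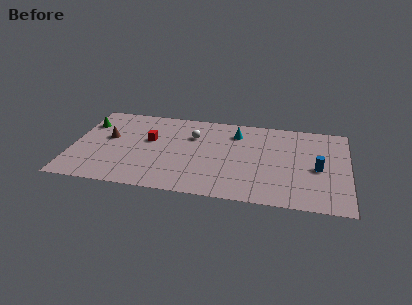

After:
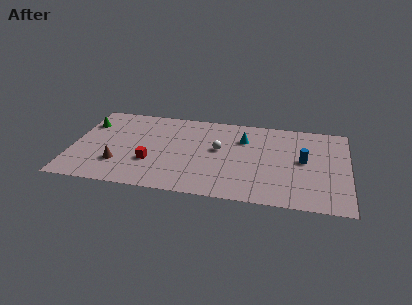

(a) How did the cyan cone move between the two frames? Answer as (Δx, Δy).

(0.5, -0.6)

The cyan cone started near (10.2, 7.2) and ended near (10.7, 6.6).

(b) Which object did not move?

the green cone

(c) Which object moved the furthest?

the brown cone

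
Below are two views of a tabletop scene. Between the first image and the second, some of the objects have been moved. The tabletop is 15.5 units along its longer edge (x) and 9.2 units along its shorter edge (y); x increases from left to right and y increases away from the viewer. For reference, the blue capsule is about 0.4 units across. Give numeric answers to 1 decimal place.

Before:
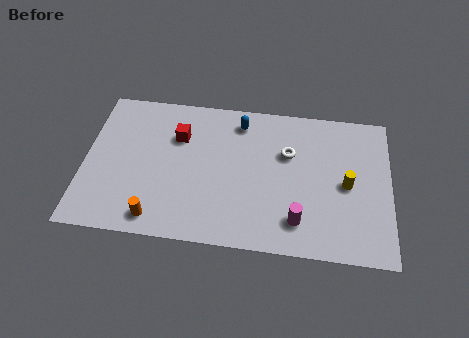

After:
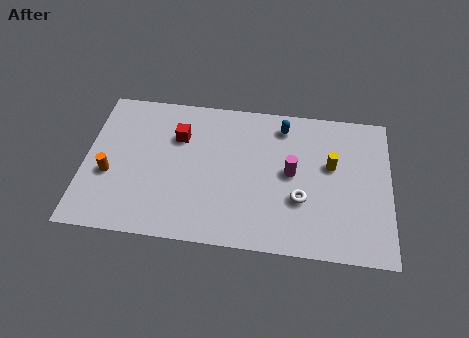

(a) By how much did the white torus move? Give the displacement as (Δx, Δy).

(0.7, -2.8)

The white torus started near (10.3, 6.0) and ended near (11.0, 3.2).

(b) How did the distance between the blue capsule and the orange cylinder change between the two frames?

+2.0

They were about 7.6 units apart before and 9.6 after — 2.0 units further apart.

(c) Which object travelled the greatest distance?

the orange cylinder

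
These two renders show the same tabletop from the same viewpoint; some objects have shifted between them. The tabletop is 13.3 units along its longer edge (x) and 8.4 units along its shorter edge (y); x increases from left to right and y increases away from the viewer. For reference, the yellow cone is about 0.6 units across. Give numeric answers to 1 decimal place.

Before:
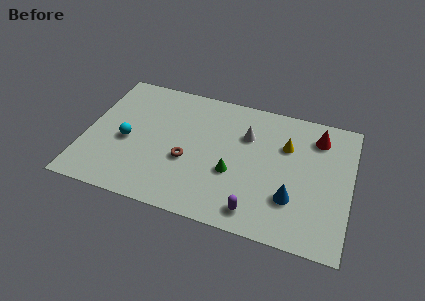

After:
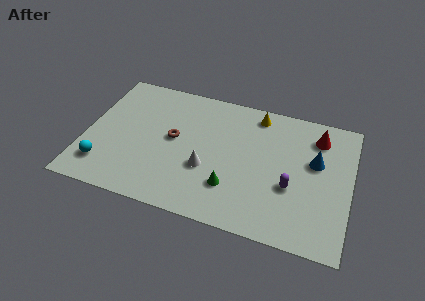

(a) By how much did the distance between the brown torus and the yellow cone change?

-0.5

The distance was about 5.4 in the first image and 4.9 in the second, so they moved 0.5 units closer together.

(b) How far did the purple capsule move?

2.6

The purple capsule moved from about (8.8, 1.2) to (10.4, 3.2), a distance of √(1.6² + 2.0²) ≈ 2.6.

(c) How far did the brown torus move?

1.4

The brown torus was near (5.2, 3.3) before and (4.4, 4.5) after, so it travelled √(0.8² + 1.2²) ≈ 1.4 units.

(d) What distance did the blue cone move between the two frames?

2.8

The blue cone moved from about (10.5, 2.5) to (11.5, 5.1), a distance of √(1.0² + 2.6²) ≈ 2.8.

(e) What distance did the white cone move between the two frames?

3.2

From (8.0, 5.8) to (6.2, 3.1), the white cone covered √(1.8² + 2.7²) ≈ 3.2 units.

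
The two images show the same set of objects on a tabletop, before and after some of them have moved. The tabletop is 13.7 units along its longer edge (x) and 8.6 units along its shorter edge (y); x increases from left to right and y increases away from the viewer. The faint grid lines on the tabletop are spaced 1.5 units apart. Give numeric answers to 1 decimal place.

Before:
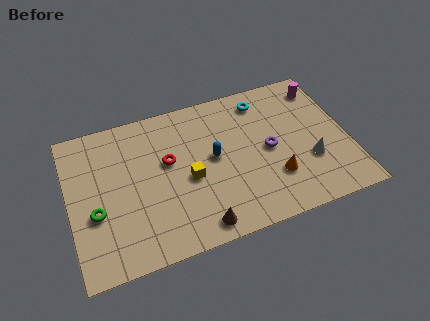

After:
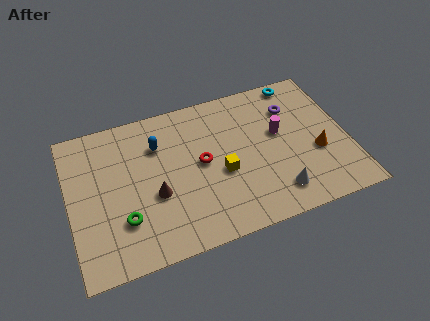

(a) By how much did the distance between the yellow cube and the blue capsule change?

+2.4

Before: roughly 1.5 units apart; after: 3.9. That's 2.4 units further apart.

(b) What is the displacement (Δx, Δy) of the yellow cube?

(1.6, -0.2)

The yellow cube started near (5.8, 3.8) and ended near (7.4, 3.6).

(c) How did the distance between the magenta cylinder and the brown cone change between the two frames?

-2.6

The distance was about 9.1 in the first image and 6.5 in the second, so they moved 2.6 units closer together.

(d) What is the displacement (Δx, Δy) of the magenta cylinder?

(-2.4, -2.1)

From the two frames, the magenta cylinder sits at roughly (12.8, 7.1) before and (10.4, 5.0) after.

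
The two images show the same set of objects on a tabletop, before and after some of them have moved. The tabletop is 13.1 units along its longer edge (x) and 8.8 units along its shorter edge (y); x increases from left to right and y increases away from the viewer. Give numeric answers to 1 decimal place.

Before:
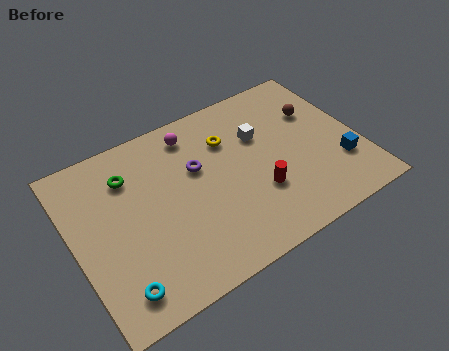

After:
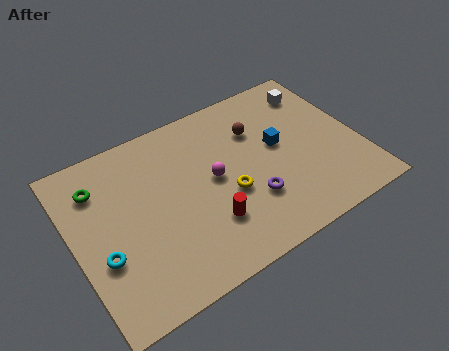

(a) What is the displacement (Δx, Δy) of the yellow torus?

(-0.5, -2.8)

From the two frames, the yellow torus sits at roughly (7.4, 6.3) before and (6.9, 3.5) after.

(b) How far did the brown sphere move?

2.8

The brown sphere moved from about (11.5, 5.9) to (8.7, 6.2), a distance of √(2.8² + 0.3²) ≈ 2.8.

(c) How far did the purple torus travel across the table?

3.4

The purple torus moved from about (5.8, 5.5) to (7.8, 2.7), a distance of √(2.0² + 2.8²) ≈ 3.4.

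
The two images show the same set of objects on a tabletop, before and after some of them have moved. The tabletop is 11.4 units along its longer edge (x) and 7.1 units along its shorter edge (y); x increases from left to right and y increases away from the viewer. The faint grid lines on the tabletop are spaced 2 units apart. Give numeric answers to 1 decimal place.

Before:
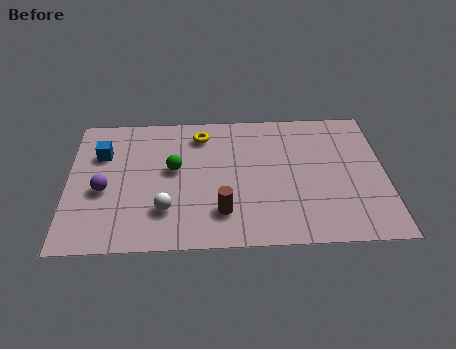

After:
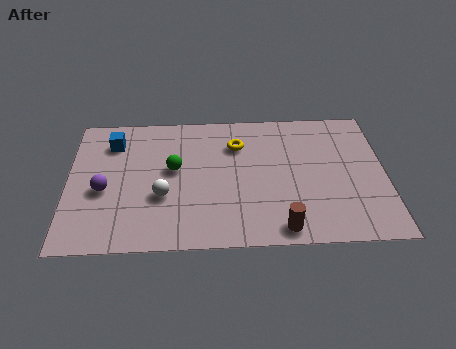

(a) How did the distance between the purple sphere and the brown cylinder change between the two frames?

+2.3

They were about 4.4 units apart before and 6.7 after — 2.3 units further apart.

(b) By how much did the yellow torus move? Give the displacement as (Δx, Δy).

(1.3, -0.6)

The yellow torus was at about (4.8, 5.8) and moved to about (6.1, 5.2).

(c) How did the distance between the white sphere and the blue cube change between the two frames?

-0.4

They were about 3.8 units apart before and 3.4 after — 0.4 units closer together.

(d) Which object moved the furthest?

the brown cylinder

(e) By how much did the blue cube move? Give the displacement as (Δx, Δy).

(0.4, 0.6)

The blue cube was at about (1.2, 4.9) and moved to about (1.6, 5.5).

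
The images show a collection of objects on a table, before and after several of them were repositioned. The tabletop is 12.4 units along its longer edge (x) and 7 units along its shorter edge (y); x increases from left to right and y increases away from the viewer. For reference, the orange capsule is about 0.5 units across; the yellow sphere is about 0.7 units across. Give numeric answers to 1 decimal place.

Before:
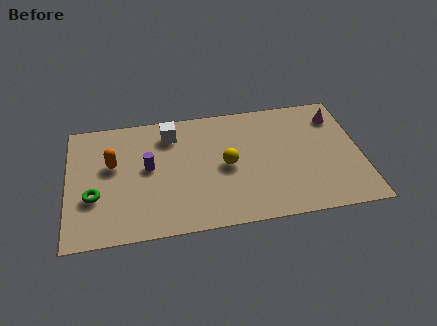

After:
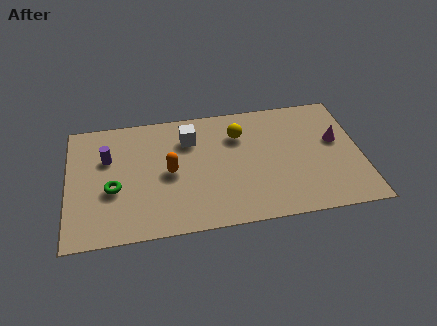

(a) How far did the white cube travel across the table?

0.9

The white cube was near (4.4, 5.6) before and (5.2, 5.2) after, so it travelled √(0.8² + 0.4²) ≈ 0.9 units.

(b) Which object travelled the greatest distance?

the orange capsule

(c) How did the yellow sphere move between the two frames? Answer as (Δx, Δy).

(0.6, 1.7)

The yellow sphere started near (6.7, 3.4) and ended near (7.3, 5.1).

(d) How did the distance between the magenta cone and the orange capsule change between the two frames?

-2.6

They were about 9.7 units apart before and 7.1 after — 2.6 units closer together.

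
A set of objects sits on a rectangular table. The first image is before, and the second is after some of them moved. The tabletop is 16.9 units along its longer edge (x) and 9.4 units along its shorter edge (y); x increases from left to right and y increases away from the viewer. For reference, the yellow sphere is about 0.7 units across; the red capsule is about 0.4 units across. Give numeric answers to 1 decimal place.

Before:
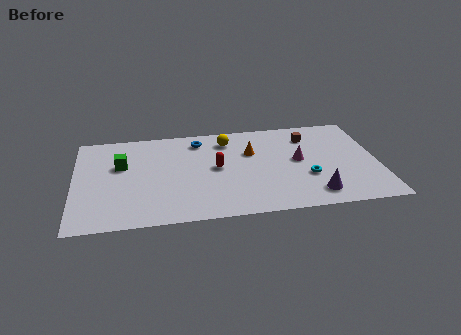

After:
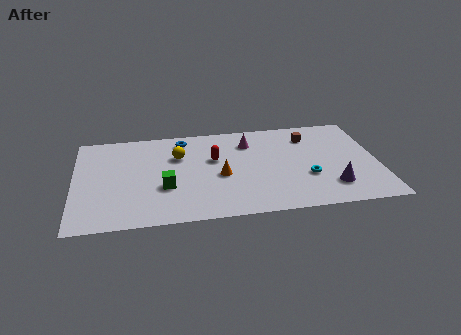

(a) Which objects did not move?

the cyan torus and the brown cube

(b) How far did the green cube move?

3.5

The green cube was near (2.6, 5.9) before and (5.0, 3.4) after, so it travelled √(2.4² + 2.5²) ≈ 3.5 units.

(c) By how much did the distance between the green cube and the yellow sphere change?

-3.1

Before: roughly 6.2 units apart; after: 3.1. That's 3.1 units closer together.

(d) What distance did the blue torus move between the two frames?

0.9

The blue torus was near (7.0, 7.8) before and (6.1, 8.0) after, so it travelled √(0.9² + 0.2²) ≈ 0.9 units.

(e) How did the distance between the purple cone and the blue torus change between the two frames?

+1.2

They were about 8.8 units apart before and 10.0 after — 1.2 units further apart.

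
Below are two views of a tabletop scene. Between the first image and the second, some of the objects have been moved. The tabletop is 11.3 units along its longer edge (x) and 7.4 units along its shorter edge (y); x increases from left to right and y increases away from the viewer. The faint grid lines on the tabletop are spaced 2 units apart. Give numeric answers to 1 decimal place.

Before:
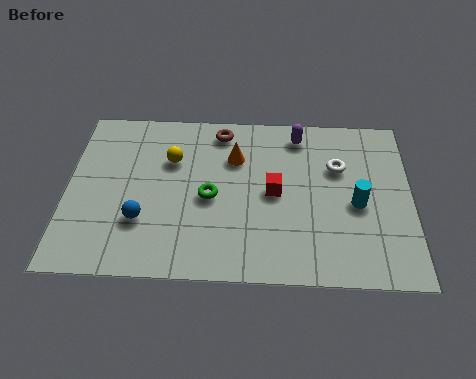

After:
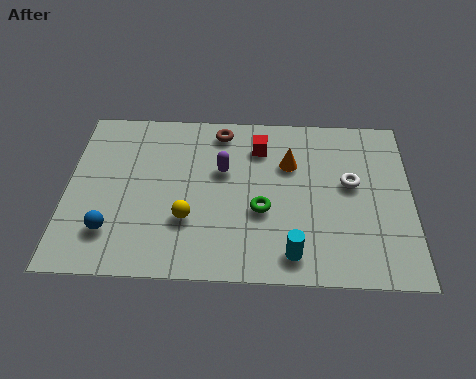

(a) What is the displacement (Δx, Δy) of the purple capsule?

(-2.5, -1.7)

From the two frames, the purple capsule sits at roughly (7.6, 6.3) before and (5.1, 4.6) after.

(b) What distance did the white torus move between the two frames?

0.8

The white torus was near (8.9, 4.9) before and (9.3, 4.2) after, so it travelled √(0.4² + 0.7²) ≈ 0.8 units.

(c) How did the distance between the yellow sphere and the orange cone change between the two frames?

+2.1

They were about 2.1 units apart before and 4.2 after — 2.1 units further apart.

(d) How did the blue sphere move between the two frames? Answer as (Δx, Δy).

(-1.0, -0.5)

The blue sphere was at about (2.5, 2.3) and moved to about (1.5, 1.8).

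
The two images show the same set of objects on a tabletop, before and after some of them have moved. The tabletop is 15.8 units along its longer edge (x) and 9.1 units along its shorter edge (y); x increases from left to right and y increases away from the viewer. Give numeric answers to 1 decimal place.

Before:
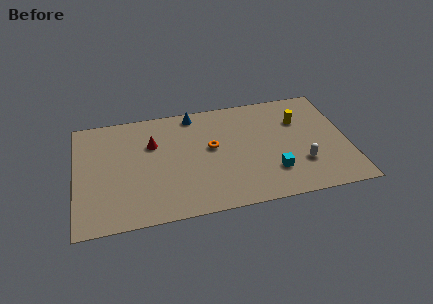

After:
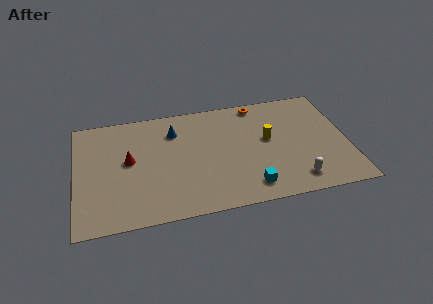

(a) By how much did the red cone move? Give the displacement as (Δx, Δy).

(-1.4, -1.1)

The red cone started near (4.5, 6.1) and ended near (3.1, 5.0).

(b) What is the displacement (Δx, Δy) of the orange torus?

(2.9, 3.1)

The orange torus started near (7.9, 5.1) and ended near (10.8, 8.2).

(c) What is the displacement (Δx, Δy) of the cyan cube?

(-1.4, -0.9)

The cyan cube was at about (11.3, 2.4) and moved to about (9.9, 1.5).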